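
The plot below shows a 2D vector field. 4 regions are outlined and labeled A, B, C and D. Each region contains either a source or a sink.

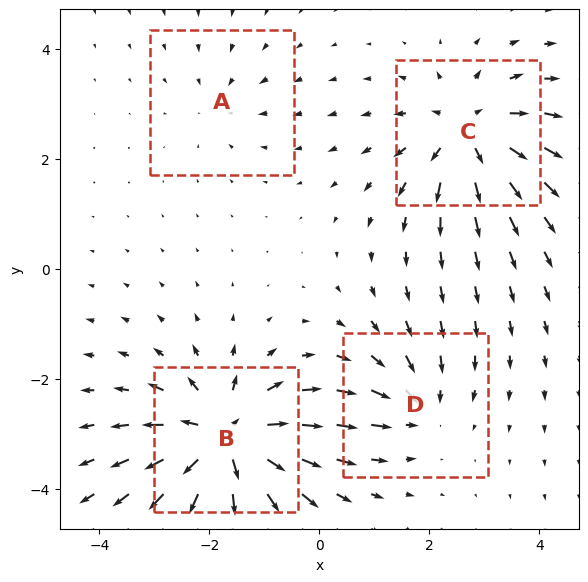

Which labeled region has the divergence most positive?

Divergence at each region's feature centre — A: about -2, B: about +8, C: about +6, D: about -4. Region B is most positive.

B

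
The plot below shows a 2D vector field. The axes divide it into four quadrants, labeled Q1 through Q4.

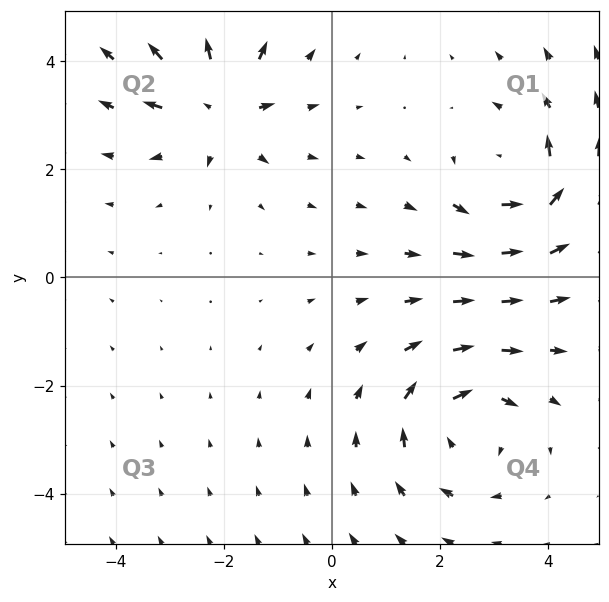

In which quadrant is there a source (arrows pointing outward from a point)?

The source sits at approximately (-2.1, 3.2), which lies in quadrant Q2. The divergence there is about +4, positive as expected for a source.

Q2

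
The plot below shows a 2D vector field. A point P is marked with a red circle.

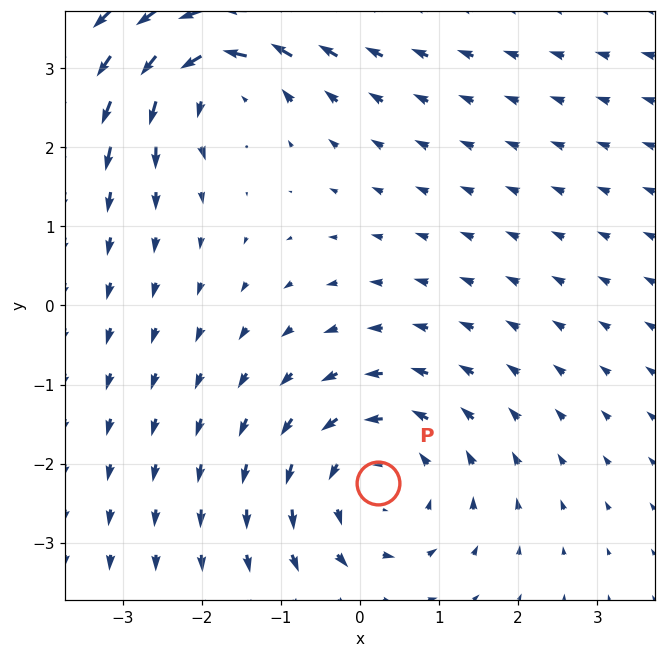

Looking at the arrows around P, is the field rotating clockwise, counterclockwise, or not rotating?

counterclockwise

Near P at (0.2, -2.2) the arrows circulate counterclockwise. The curl (z-component) there is about +3; positive curl means counterclockwise rotation.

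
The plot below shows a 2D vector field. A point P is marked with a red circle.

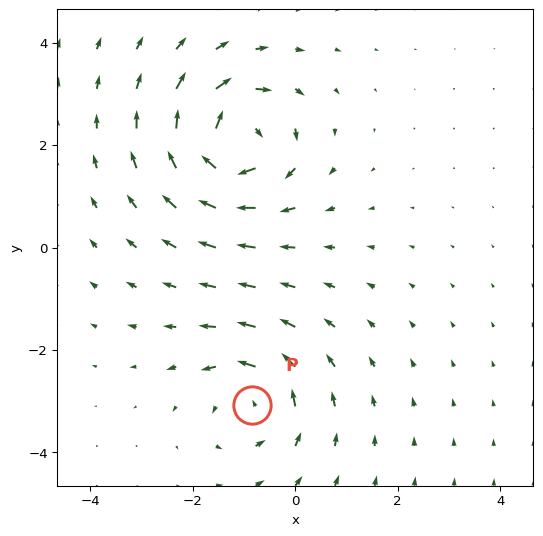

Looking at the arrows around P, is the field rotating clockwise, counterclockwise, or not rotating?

counterclockwise

Near P at (-0.8, -3.1) the arrows circulate counterclockwise. The curl (z-component) there is about +3; positive curl means counterclockwise rotation.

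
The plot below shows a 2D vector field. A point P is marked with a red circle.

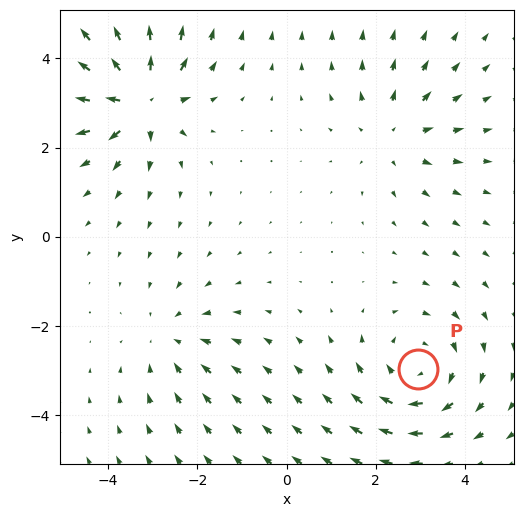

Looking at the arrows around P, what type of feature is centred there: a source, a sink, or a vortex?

vortex

At P (2.9, -3.0) the arrows circulate clockwise. Divergence ≈0, curl about -4 — near-zero divergence with nonzero curl is a vortex.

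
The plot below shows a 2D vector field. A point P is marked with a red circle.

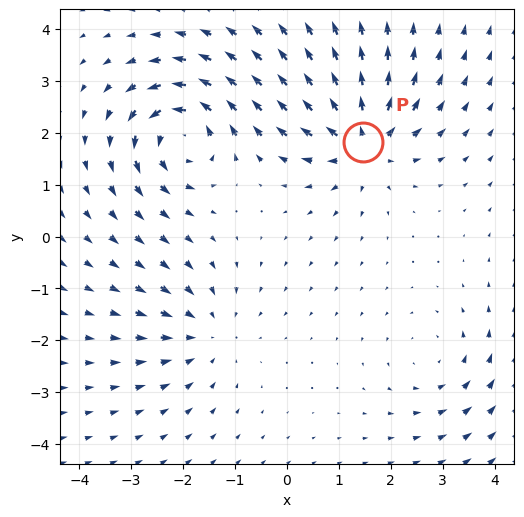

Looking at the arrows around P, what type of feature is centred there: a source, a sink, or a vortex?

source

At P (1.5, 1.8) the arrows spread outward. Divergence about +6, curl ≈0 — positive divergence with near-zero curl is a source.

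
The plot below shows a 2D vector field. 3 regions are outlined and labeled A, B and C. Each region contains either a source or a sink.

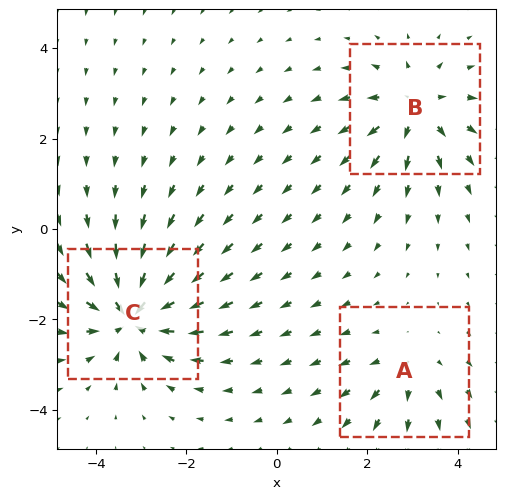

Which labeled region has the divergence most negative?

C

Divergence at each region's feature centre — A: about +2, B: about +4, C: about -5. Region C is most negative.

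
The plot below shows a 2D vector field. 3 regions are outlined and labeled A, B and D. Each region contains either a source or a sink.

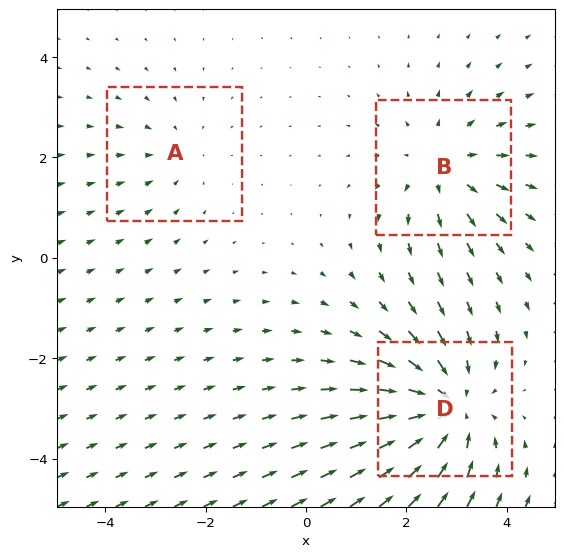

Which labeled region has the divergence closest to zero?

A

Divergence at each region's feature centre — A: about -2, B: about +3, D: about -4. Region A is closest to zero.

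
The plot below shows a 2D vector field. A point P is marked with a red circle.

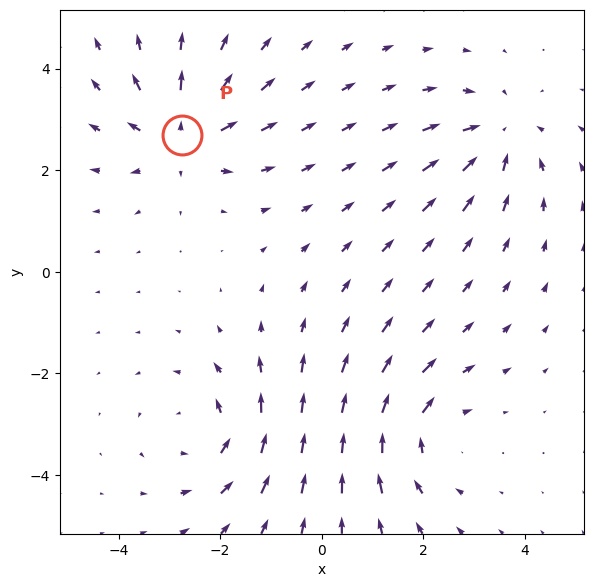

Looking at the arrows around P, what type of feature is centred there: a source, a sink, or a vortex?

At P (-2.7, 2.7) the arrows spread outward. Divergence about +3, curl ≈0 — positive divergence with near-zero curl is a source.

source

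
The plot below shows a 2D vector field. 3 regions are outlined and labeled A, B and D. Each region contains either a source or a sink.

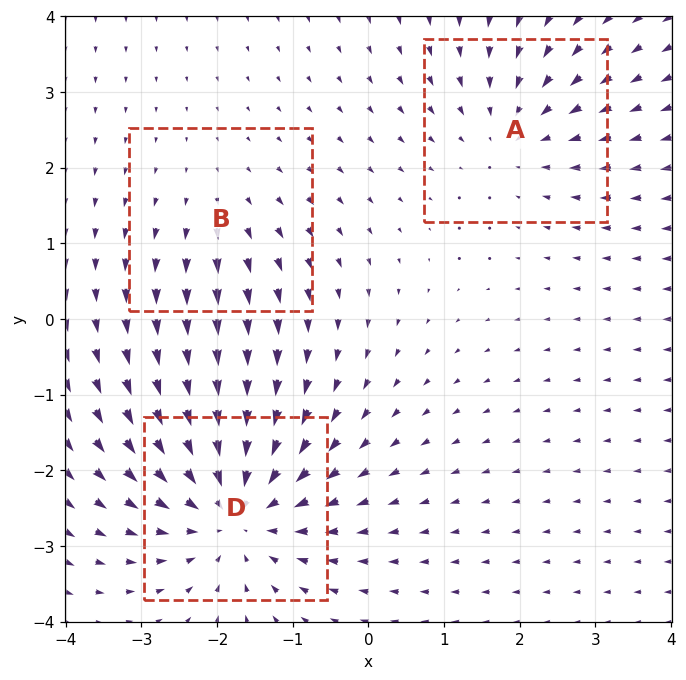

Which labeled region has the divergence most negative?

Divergence at each region's feature centre — A: about -3, B: about +2, D: about -5. Region D is most negative.

D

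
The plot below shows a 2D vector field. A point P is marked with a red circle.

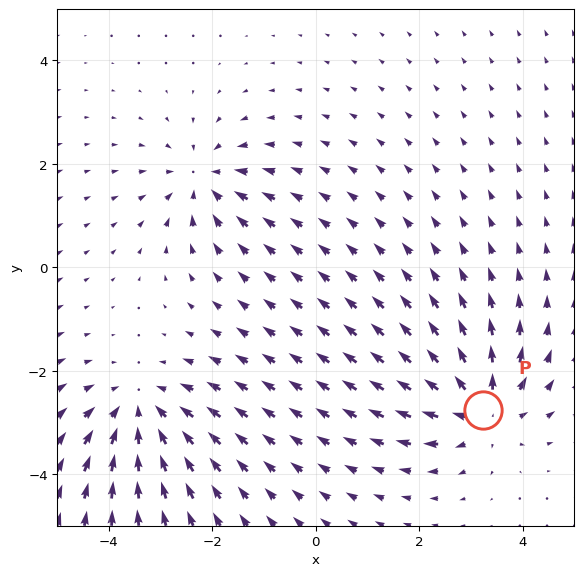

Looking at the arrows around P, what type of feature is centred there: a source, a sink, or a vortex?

source

At P (3.2, -2.8) the arrows spread outward. Divergence about +5, curl ≈0 — positive divergence with near-zero curl is a source.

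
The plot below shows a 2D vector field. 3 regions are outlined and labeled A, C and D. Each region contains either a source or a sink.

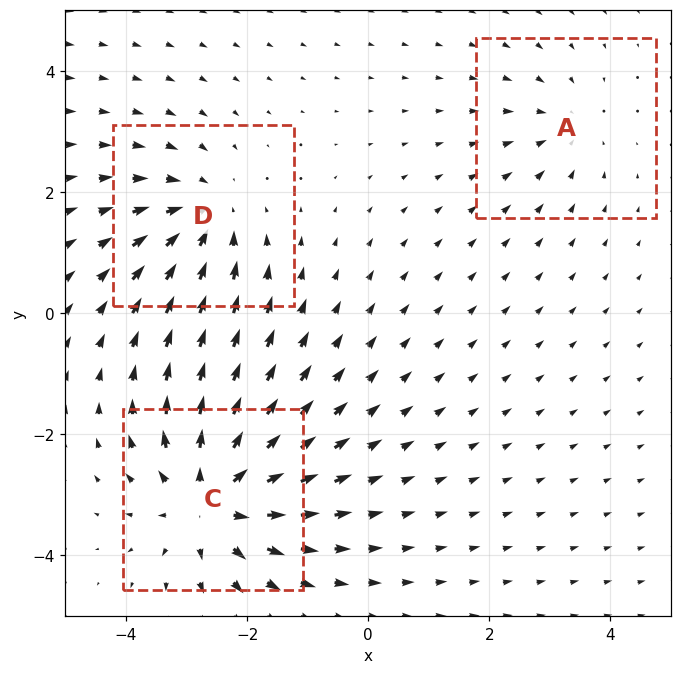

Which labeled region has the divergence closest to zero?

A

Divergence at each region's feature centre — A: about -2, C: about +5, D: about -3. Region A is closest to zero.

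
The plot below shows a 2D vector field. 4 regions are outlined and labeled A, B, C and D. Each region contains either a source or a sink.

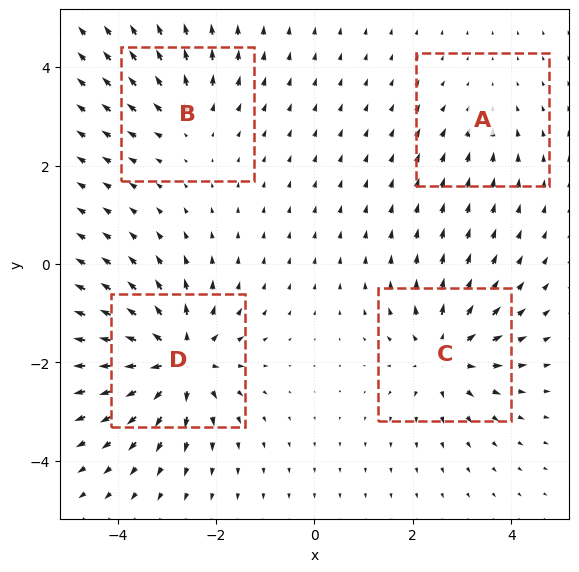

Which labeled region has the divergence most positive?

Divergence at each region's feature centre — A: about -2, B: about +4, C: about +6, D: about +8. Region D is most positive.

D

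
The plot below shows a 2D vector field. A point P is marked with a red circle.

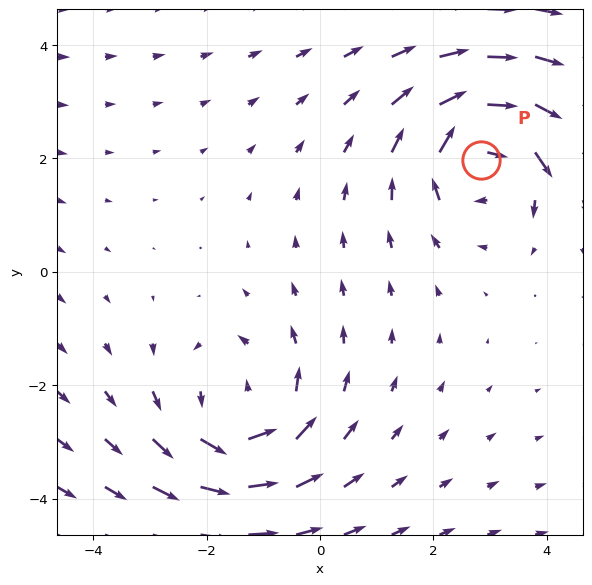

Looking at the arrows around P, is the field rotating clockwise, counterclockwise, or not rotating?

clockwise

Near P at (2.8, 2.0) the arrows circulate clockwise. The curl (z-component) there is about -4; negative curl means clockwise rotation.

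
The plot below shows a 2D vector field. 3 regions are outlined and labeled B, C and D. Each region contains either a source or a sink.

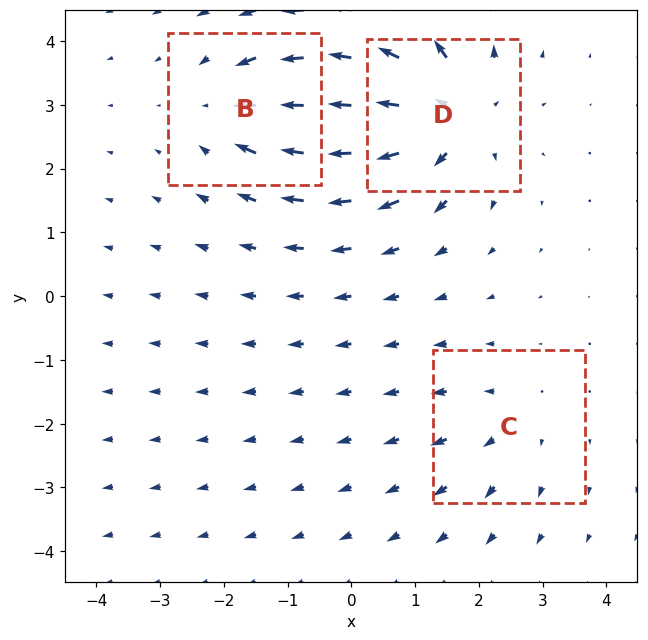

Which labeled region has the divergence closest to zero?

C

Divergence at each region's feature centre — B: about -3, C: about +2, D: about +5. Region C is closest to zero.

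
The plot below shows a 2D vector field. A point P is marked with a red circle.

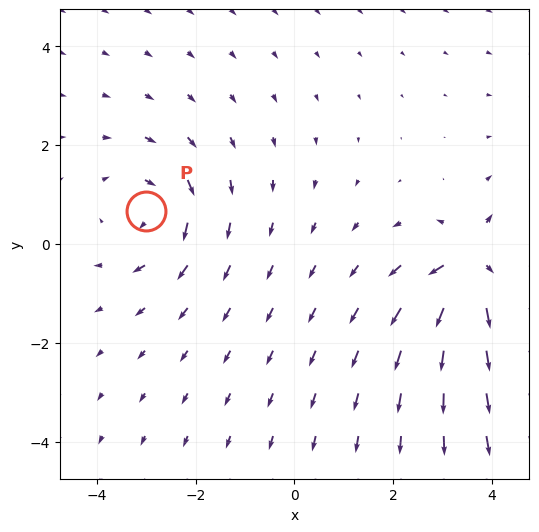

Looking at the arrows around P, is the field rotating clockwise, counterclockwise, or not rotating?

Near P at (-3.0, 0.7) the arrows circulate clockwise. The curl (z-component) there is about -3; negative curl means clockwise rotation.

clockwise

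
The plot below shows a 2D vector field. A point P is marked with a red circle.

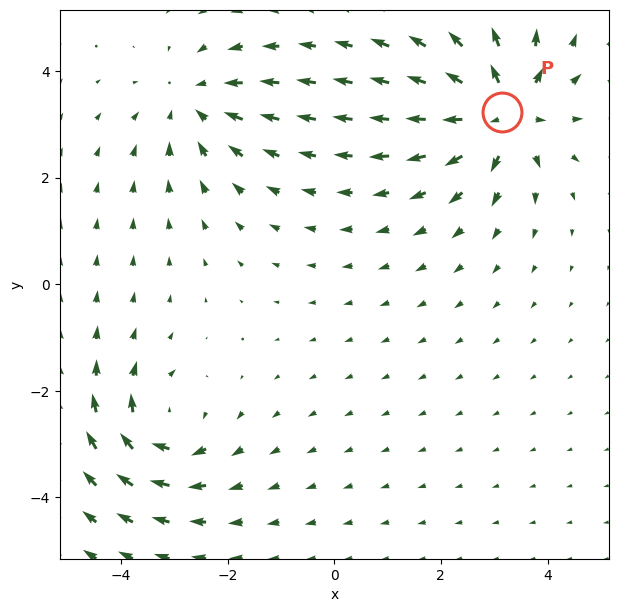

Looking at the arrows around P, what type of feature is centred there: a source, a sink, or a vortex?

source

At P (3.1, 3.2) the arrows spread outward. Divergence about +5, curl ≈0 — positive divergence with near-zero curl is a source.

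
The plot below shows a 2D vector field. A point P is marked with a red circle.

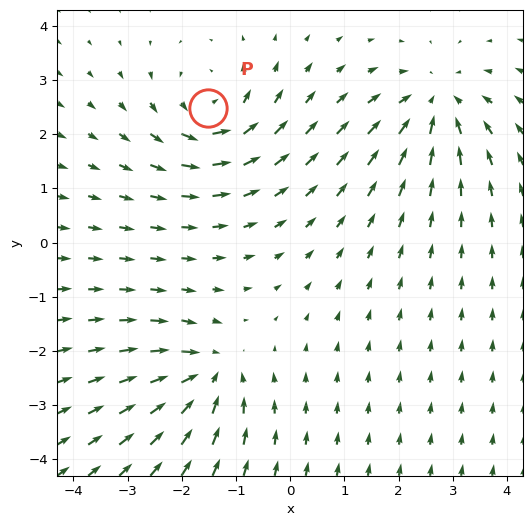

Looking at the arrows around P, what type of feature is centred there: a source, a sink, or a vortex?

vortex

At P (-1.5, 2.5) the arrows circulate counterclockwise. Divergence ≈0, curl about +4 — near-zero divergence with nonzero curl is a vortex.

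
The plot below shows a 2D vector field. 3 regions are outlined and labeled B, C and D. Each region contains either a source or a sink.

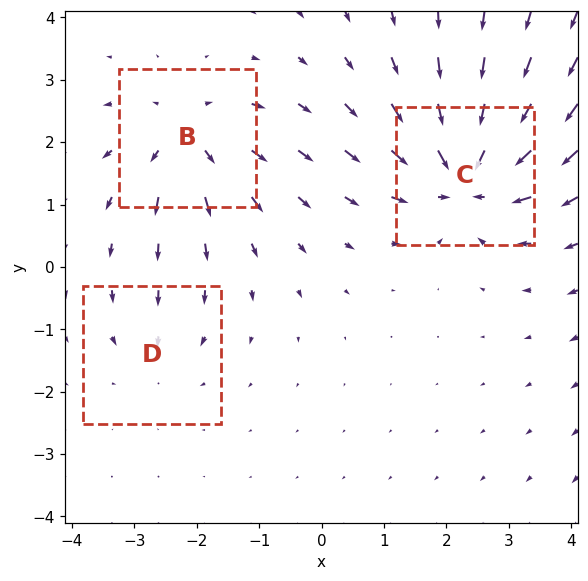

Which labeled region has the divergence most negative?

C

Divergence at each region's feature centre — B: about +4, C: about -6, D: about -2. Region C is most negative.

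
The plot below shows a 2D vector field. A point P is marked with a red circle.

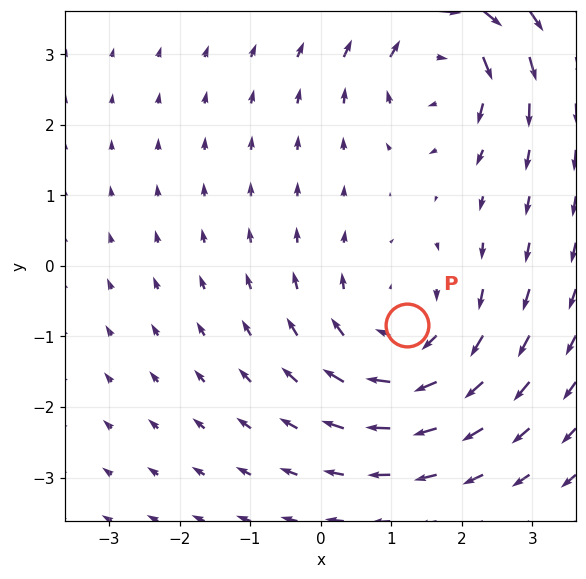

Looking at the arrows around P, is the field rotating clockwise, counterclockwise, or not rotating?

clockwise

Near P at (1.2, -0.8) the arrows circulate clockwise. The curl (z-component) there is about -4; negative curl means clockwise rotation.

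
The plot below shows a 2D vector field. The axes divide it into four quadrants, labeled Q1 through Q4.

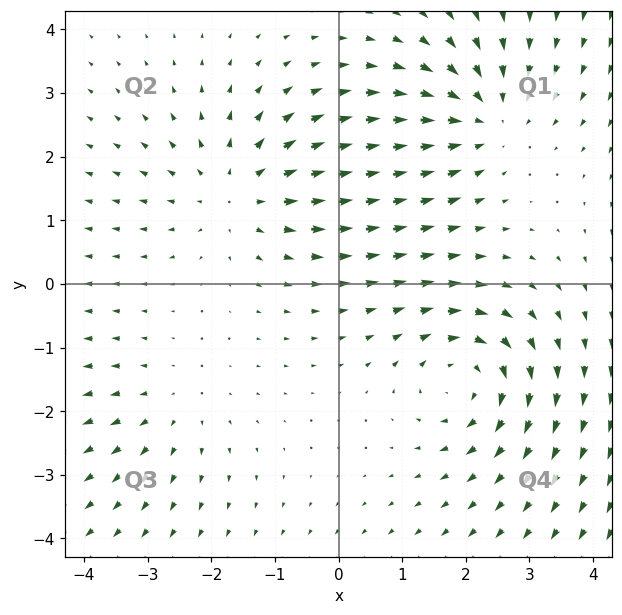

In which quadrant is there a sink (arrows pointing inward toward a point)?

Q1

The sink sits at approximately (2.3, 2.6), which lies in quadrant Q1. The divergence there is about -4, negative as expected for a sink.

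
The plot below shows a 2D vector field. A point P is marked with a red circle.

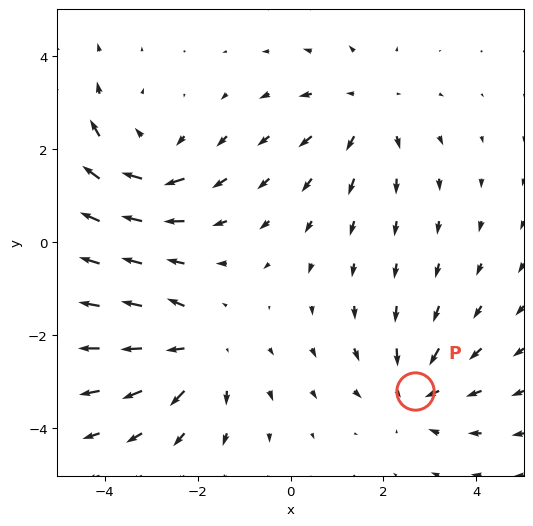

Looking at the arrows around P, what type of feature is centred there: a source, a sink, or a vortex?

sink

At P (2.7, -3.2) the arrows converge inward. Divergence about -4, curl ≈0 — negative divergence with near-zero curl is a sink.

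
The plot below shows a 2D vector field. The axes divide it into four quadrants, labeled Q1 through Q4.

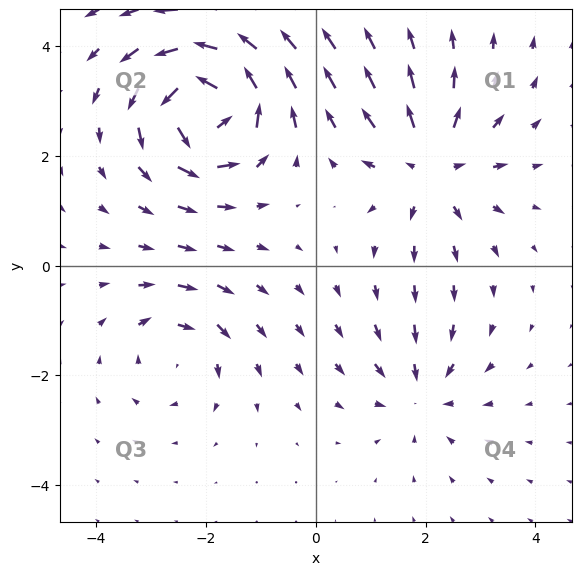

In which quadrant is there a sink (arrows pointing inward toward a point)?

Q4

The sink sits at approximately (1.9, -2.3), which lies in quadrant Q4. The divergence there is about -3, negative as expected for a sink.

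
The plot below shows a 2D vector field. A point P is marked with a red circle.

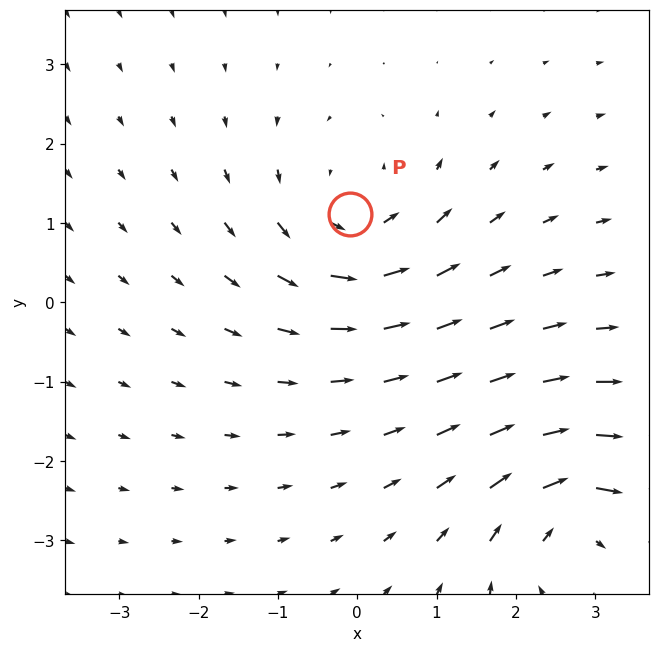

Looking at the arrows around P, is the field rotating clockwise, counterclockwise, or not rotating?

counterclockwise

Near P at (-0.1, 1.1) the arrows circulate counterclockwise. The curl (z-component) there is about +3; positive curl means counterclockwise rotation.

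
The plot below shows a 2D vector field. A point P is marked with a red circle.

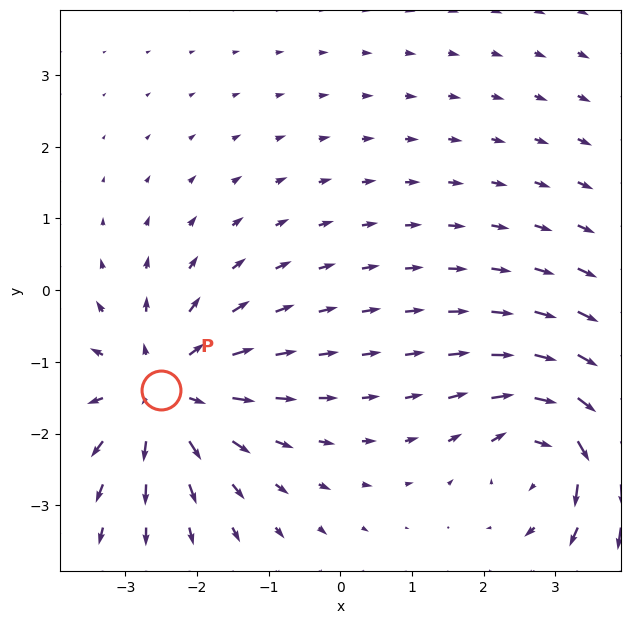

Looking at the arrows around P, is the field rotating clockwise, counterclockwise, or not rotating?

Near P at (-2.5, -1.4) the arrows show no circulation. The curl there is ≈0.

not rotating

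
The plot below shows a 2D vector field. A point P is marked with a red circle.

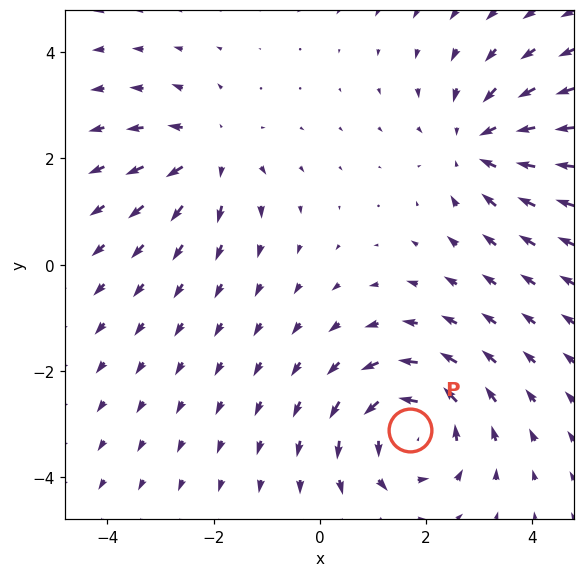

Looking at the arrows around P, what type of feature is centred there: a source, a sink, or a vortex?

At P (1.7, -3.1) the arrows circulate counterclockwise. Divergence ≈0, curl about +5 — near-zero divergence with nonzero curl is a vortex.

vortex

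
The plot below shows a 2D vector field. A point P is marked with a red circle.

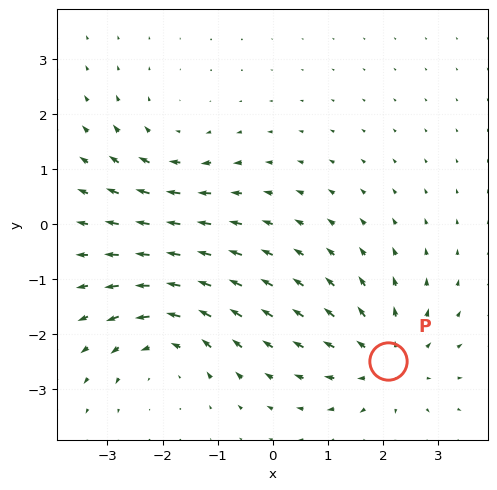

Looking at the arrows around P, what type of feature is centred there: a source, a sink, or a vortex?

At P (2.1, -2.5) the arrows spread outward. Divergence about +4, curl ≈0 — positive divergence with near-zero curl is a source.

source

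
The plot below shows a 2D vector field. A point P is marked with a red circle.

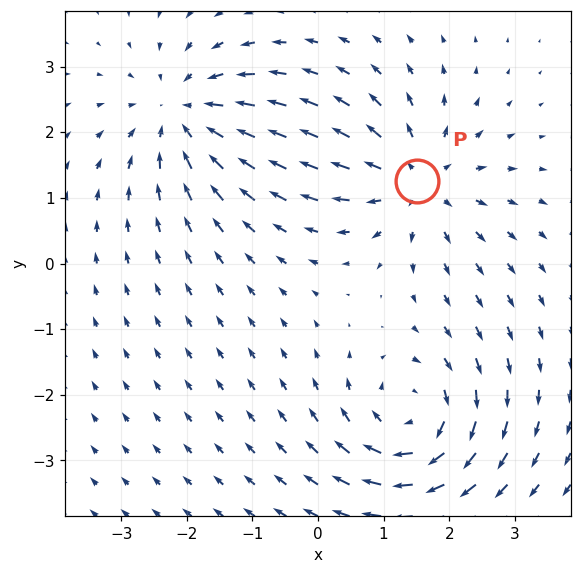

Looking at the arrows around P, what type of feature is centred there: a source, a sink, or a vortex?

At P (1.5, 1.3) the arrows spread outward. Divergence about +4, curl ≈0 — positive divergence with near-zero curl is a source.

source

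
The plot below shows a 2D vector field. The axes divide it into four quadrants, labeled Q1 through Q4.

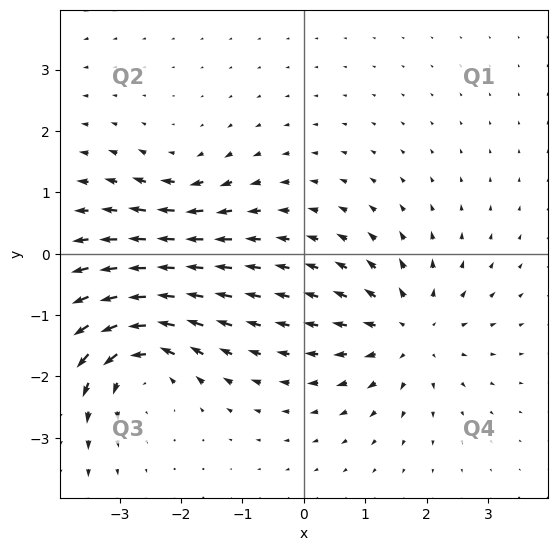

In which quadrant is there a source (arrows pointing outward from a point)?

The source sits at approximately (1.7, -1.3), which lies in quadrant Q4. The divergence there is about +4, positive as expected for a source.

Q4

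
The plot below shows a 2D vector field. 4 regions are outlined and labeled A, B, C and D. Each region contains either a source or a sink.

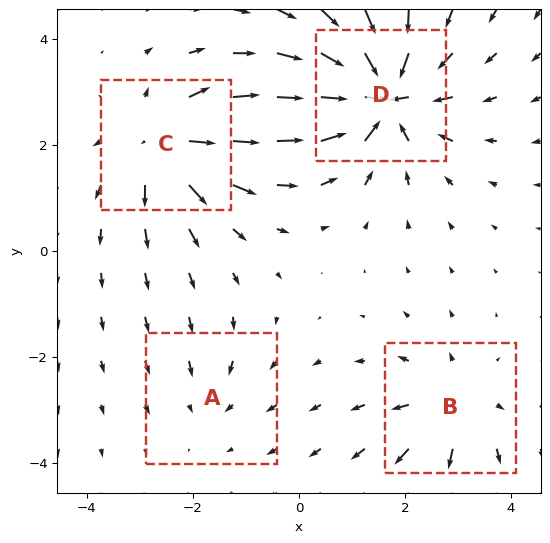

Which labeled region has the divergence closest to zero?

A

Divergence at each region's feature centre — A: about -2, B: about +4, C: about +6, D: about -9. Region A is closest to zero.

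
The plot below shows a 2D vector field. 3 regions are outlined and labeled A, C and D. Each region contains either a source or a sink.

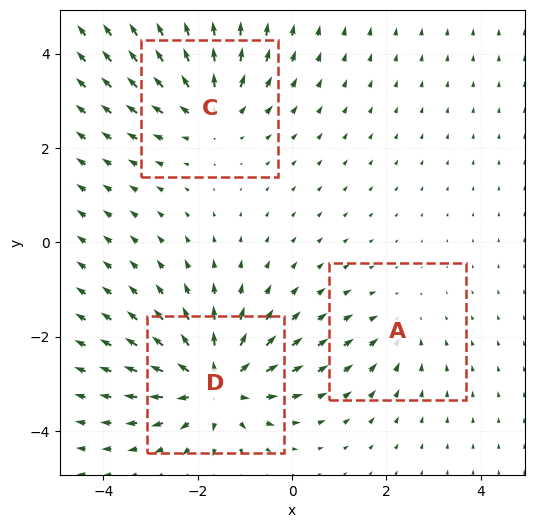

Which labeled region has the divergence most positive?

Divergence at each region's feature centre — A: about -2, C: about +3, D: about +5. Region D is most positive.

D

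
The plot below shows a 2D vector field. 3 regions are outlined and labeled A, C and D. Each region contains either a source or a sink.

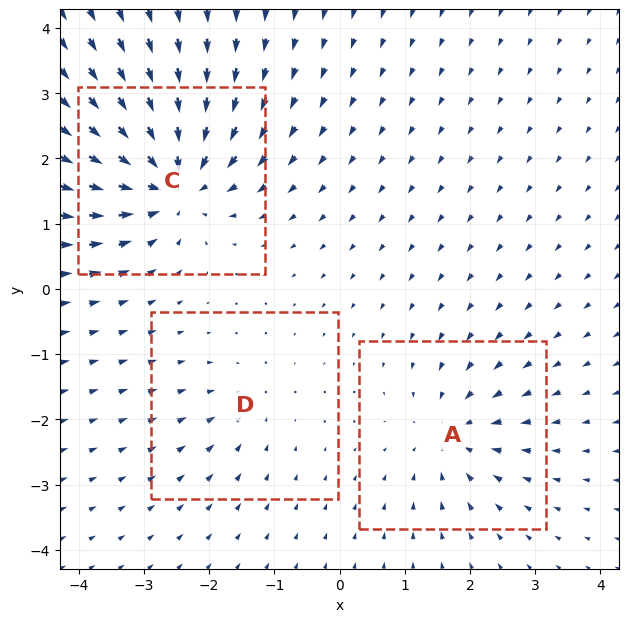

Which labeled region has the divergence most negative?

Divergence at each region's feature centre — A: about -4, C: about -6, D: about -2. Region C is most negative.

C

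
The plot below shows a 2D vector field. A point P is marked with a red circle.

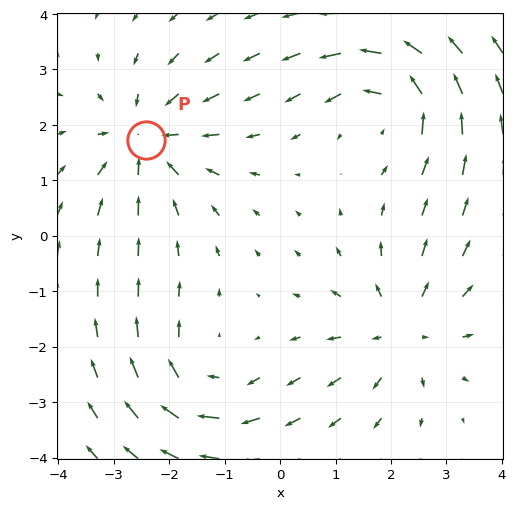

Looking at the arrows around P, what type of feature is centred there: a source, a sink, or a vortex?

sink

At P (-2.4, 1.7) the arrows converge inward. Divergence about -4, curl ≈0 — negative divergence with near-zero curl is a sink.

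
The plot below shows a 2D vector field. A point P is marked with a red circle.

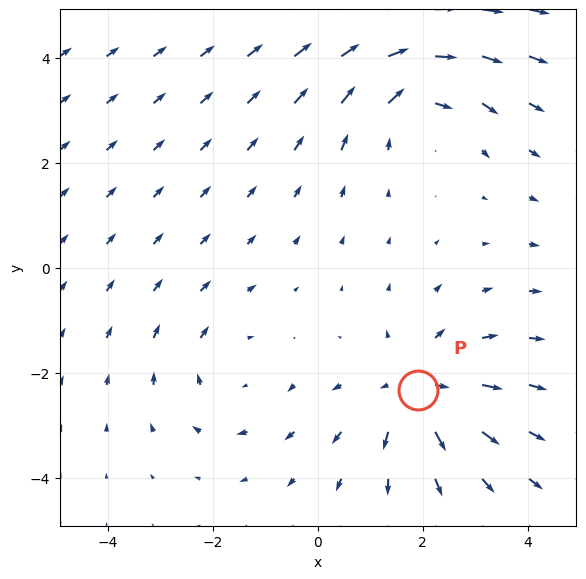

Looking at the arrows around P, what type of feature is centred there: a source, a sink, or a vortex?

At P (1.9, -2.3) the arrows spread outward. Divergence about +4, curl ≈0 — positive divergence with near-zero curl is a source.

source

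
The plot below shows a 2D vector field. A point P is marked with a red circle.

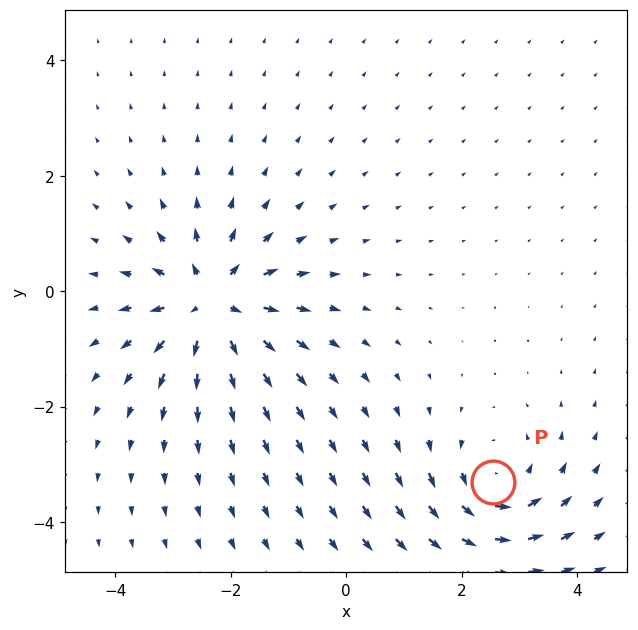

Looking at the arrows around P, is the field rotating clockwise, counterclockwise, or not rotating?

counterclockwise

Near P at (2.5, -3.3) the arrows circulate counterclockwise. The curl (z-component) there is about +4; positive curl means counterclockwise rotation.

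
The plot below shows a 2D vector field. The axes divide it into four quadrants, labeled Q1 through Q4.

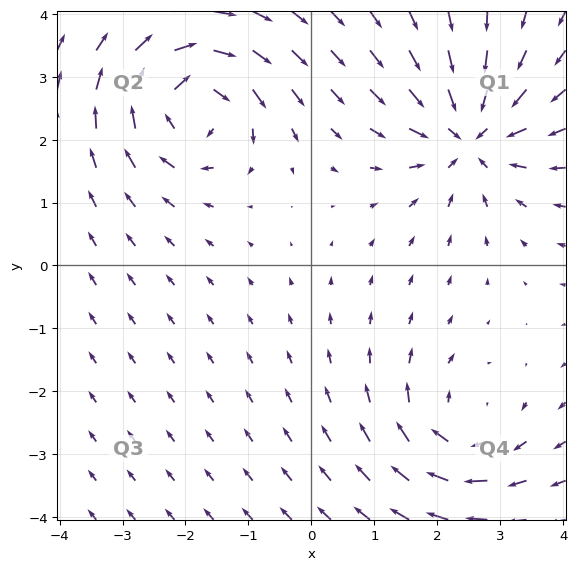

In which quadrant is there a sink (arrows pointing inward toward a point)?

Q1

The sink sits at approximately (2.5, 2.1), which lies in quadrant Q1. The divergence there is about -6, negative as expected for a sink.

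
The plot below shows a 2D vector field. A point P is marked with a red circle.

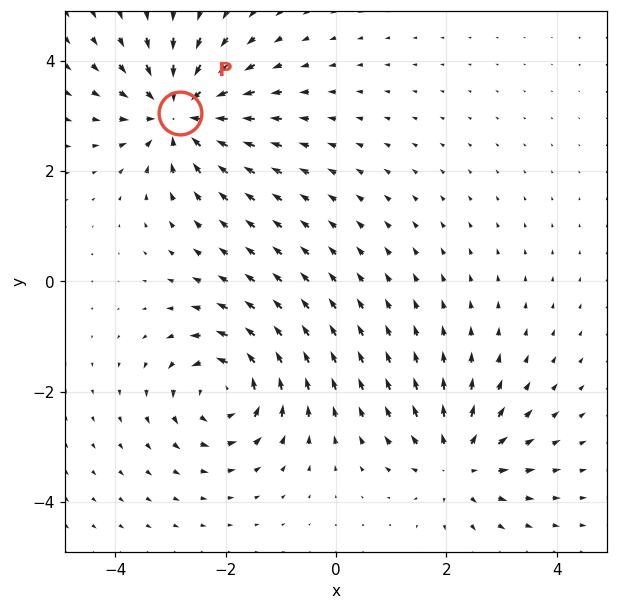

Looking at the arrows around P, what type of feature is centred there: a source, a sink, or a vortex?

At P (-2.8, 3.0) the arrows converge inward. Divergence about -5, curl ≈0 — negative divergence with near-zero curl is a sink.

sink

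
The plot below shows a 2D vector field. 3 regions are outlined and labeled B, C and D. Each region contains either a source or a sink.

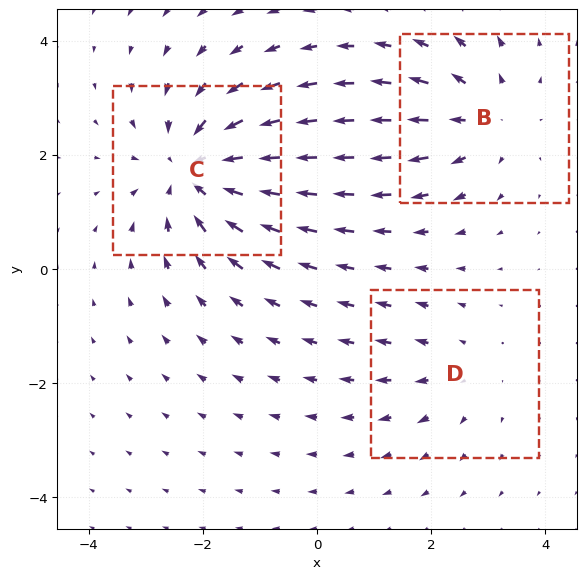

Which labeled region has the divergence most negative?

Divergence at each region's feature centre — B: about +3, C: about -5, D: about +2. Region C is most negative.

C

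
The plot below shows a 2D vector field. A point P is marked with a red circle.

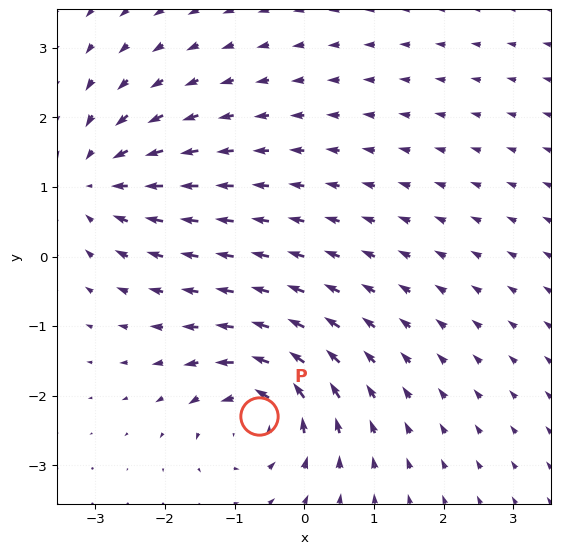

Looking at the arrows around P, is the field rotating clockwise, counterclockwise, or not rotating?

Near P at (-0.6, -2.3) the arrows circulate counterclockwise. The curl (z-component) there is about +7; positive curl means counterclockwise rotation.

counterclockwise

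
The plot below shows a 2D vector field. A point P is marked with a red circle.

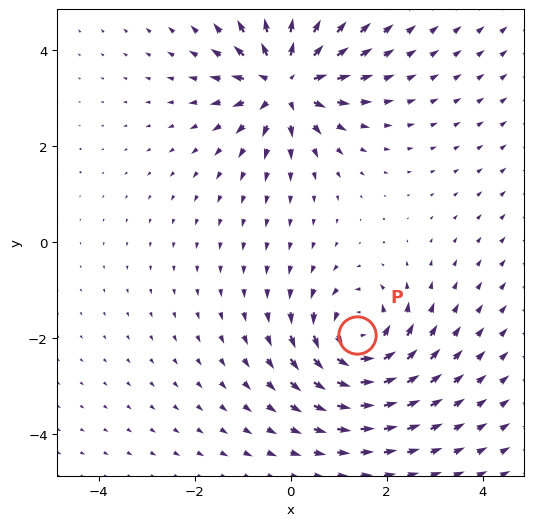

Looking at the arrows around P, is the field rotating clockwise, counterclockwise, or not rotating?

counterclockwise

Near P at (1.4, -1.9) the arrows circulate counterclockwise. The curl (z-component) there is about +5; positive curl means counterclockwise rotation.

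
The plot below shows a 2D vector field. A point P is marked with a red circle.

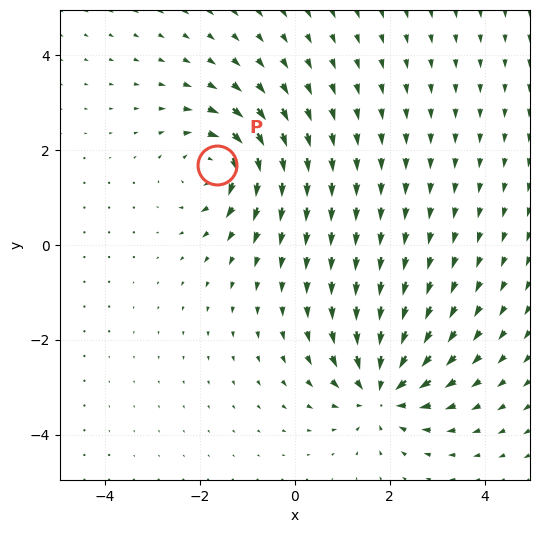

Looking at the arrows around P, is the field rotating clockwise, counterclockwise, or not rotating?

Near P at (-1.6, 1.7) the arrows circulate clockwise. The curl (z-component) there is about -3; negative curl means clockwise rotation.

clockwise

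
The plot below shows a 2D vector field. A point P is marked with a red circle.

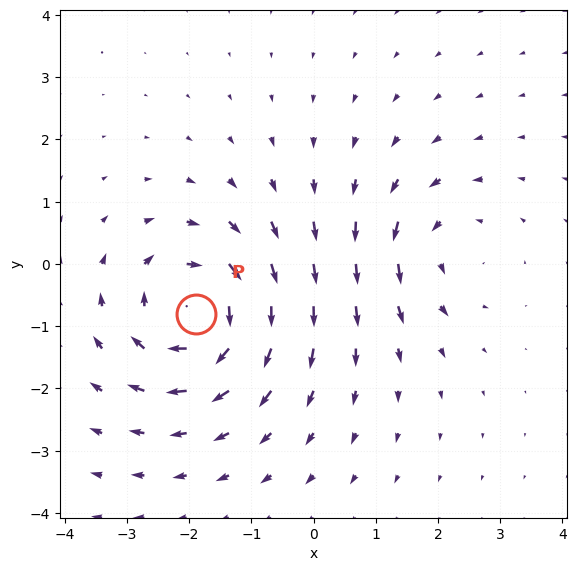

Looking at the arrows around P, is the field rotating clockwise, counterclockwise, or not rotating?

Near P at (-1.9, -0.8) the arrows circulate clockwise. The curl (z-component) there is about -5; negative curl means clockwise rotation.

clockwise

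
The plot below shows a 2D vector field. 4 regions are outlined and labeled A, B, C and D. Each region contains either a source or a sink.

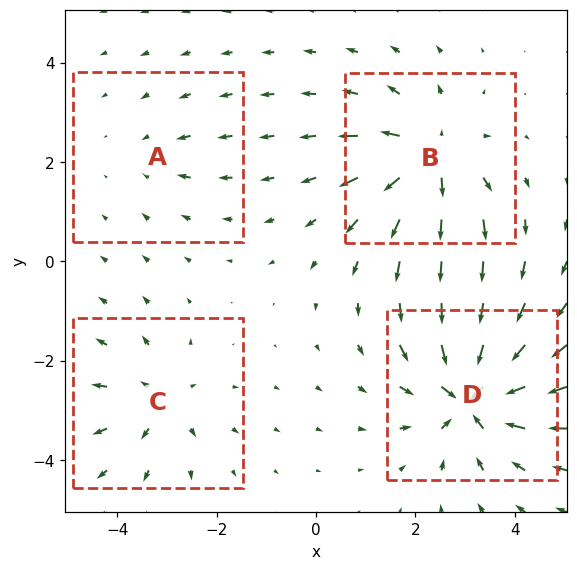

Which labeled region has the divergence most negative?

D

Divergence at each region's feature centre — A: about -2, B: about +6, C: about +4, D: about -7. Region D is most negative.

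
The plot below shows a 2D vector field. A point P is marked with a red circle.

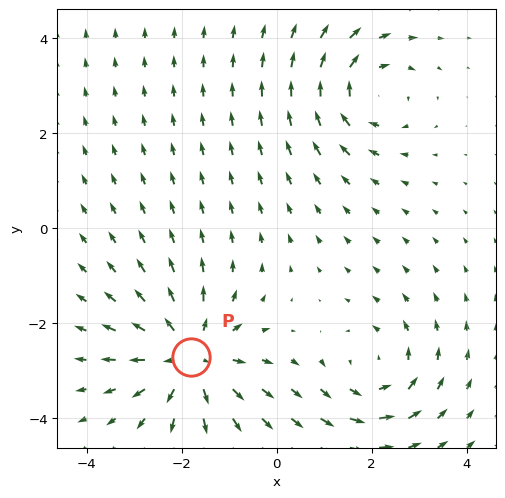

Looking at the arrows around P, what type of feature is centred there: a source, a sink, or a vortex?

At P (-1.8, -2.7) the arrows spread outward. Divergence about +5, curl ≈0 — positive divergence with near-zero curl is a source.

source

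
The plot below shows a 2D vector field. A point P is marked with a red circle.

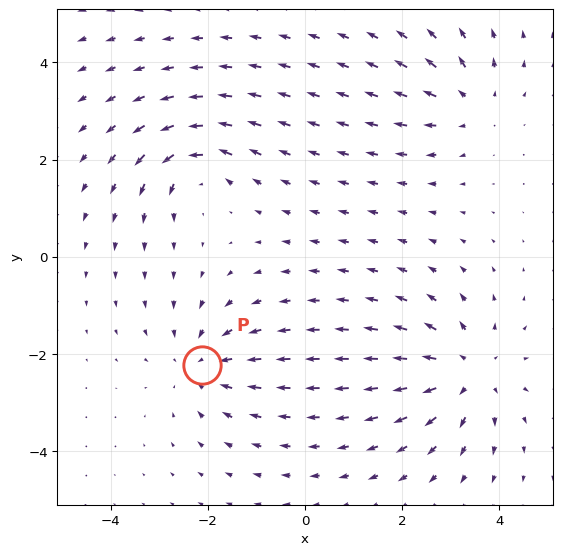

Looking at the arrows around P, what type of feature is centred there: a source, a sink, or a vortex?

At P (-2.1, -2.2) the arrows converge inward. Divergence about -4, curl ≈0 — negative divergence with near-zero curl is a sink.

sink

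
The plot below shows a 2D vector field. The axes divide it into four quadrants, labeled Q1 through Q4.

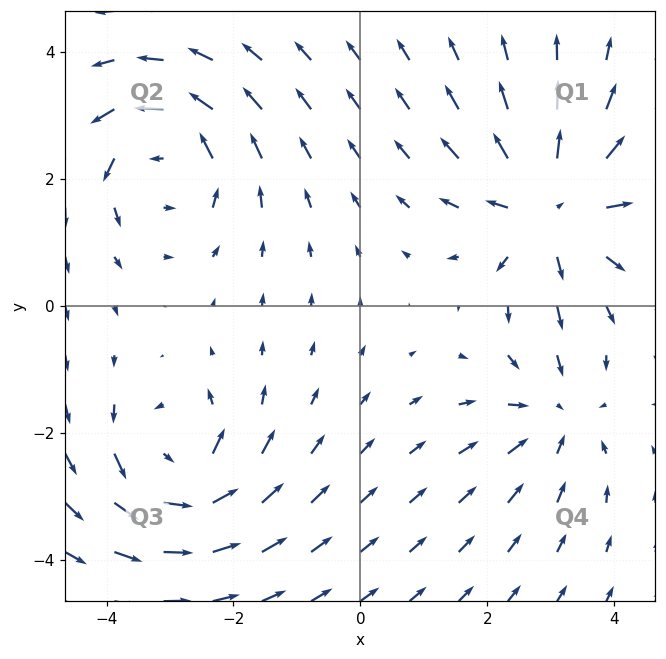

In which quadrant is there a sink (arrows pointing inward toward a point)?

Q4

The sink sits at approximately (3.1, -1.7), which lies in quadrant Q4. The divergence there is about -3, negative as expected for a sink.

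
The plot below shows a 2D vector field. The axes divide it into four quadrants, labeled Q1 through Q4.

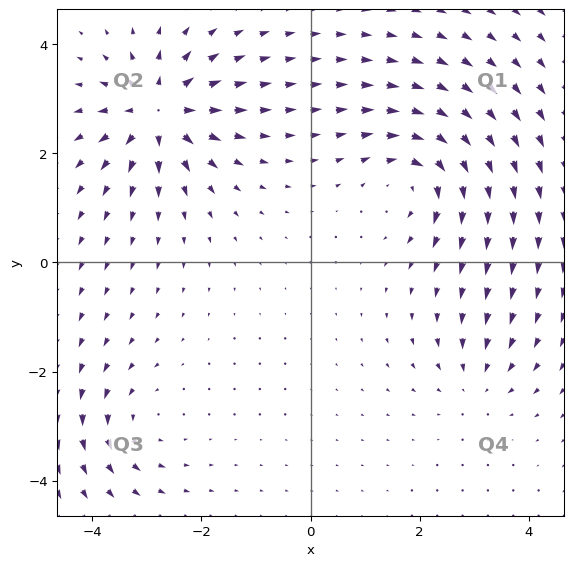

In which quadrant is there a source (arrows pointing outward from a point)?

Q2

The source sits at approximately (-2.8, 2.7), which lies in quadrant Q2. The divergence there is about +7, positive as expected for a source.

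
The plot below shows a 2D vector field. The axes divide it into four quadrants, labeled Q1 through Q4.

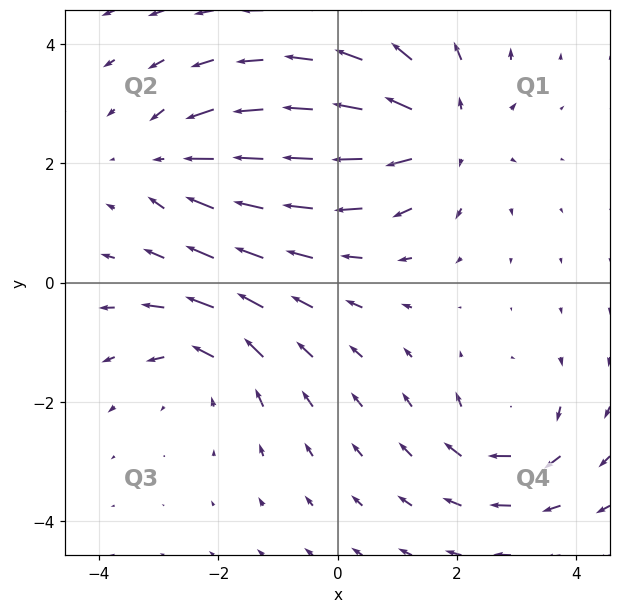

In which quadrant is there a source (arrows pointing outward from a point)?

Q1

The source sits at approximately (1.7, 2.5), which lies in quadrant Q1. The divergence there is about +4, positive as expected for a source.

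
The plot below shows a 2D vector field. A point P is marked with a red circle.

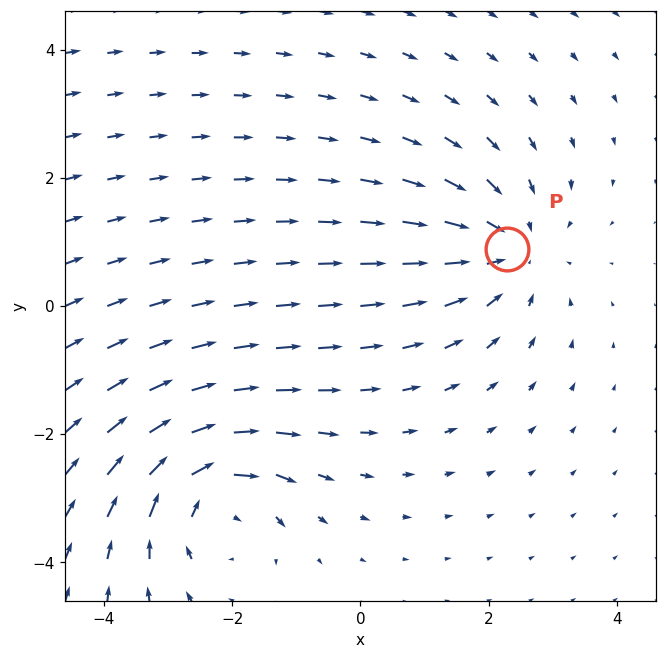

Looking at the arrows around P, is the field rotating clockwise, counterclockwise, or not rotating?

not rotating

Near P at (2.3, 0.9) the arrows show no circulation. The curl there is ≈0.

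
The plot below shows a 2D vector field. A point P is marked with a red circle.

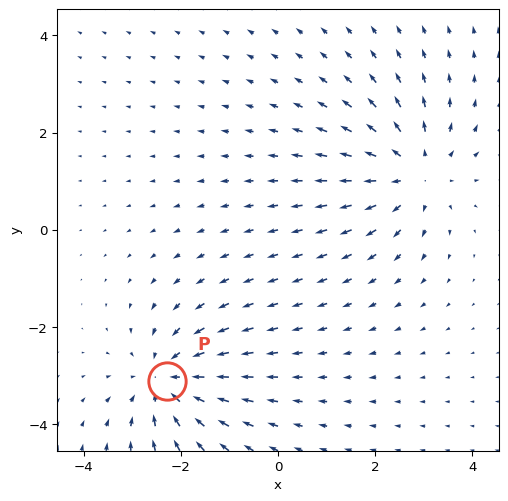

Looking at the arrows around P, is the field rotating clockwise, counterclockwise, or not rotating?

not rotating

Near P at (-2.3, -3.1) the arrows show no circulation. The curl there is ≈0.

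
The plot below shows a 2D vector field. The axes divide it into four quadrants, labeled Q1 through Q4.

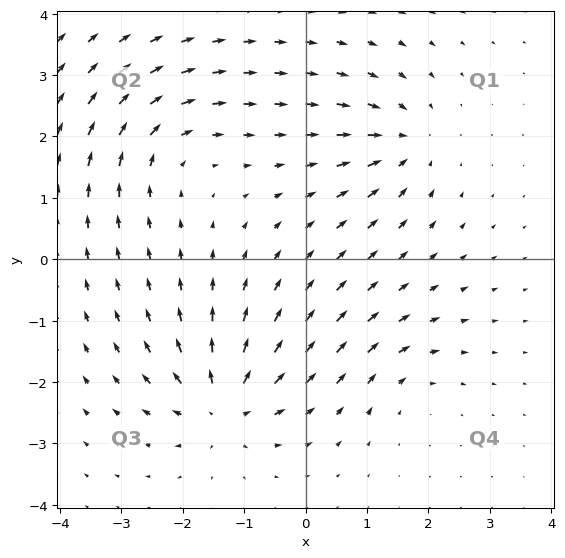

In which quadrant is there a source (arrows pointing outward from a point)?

Q3

The source sits at approximately (-1.3, -2.4), which lies in quadrant Q3. The divergence there is about +7, positive as expected for a source.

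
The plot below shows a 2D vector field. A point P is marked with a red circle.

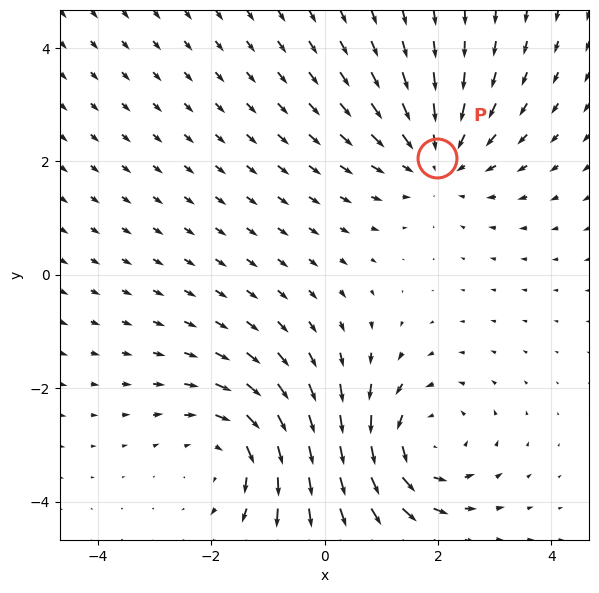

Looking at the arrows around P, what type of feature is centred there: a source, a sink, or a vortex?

sink

At P (2.0, 2.1) the arrows converge inward. Divergence about -3, curl ≈0 — negative divergence with near-zero curl is a sink.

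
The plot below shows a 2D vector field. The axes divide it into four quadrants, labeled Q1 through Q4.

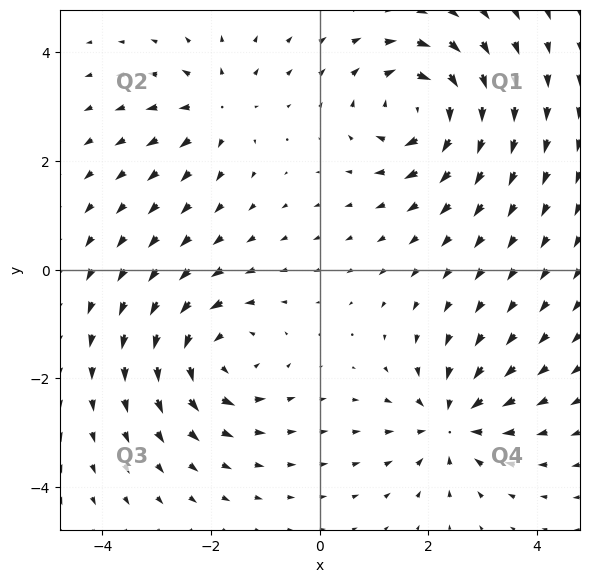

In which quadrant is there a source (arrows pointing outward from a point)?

Q2

The source sits at approximately (-1.9, 3.0), which lies in quadrant Q2. The divergence there is about +4, positive as expected for a source.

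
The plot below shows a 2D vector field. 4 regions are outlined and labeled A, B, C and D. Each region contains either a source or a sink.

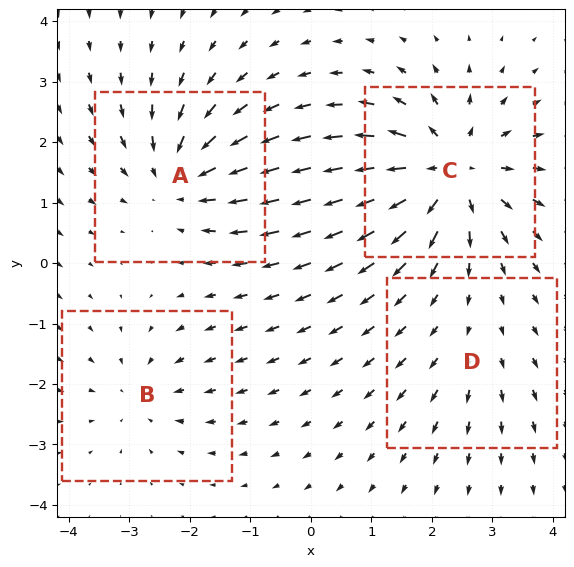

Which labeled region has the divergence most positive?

C

Divergence at each region's feature centre — A: about -5, B: about -3, C: about +7, D: about +2. Region C is most positive.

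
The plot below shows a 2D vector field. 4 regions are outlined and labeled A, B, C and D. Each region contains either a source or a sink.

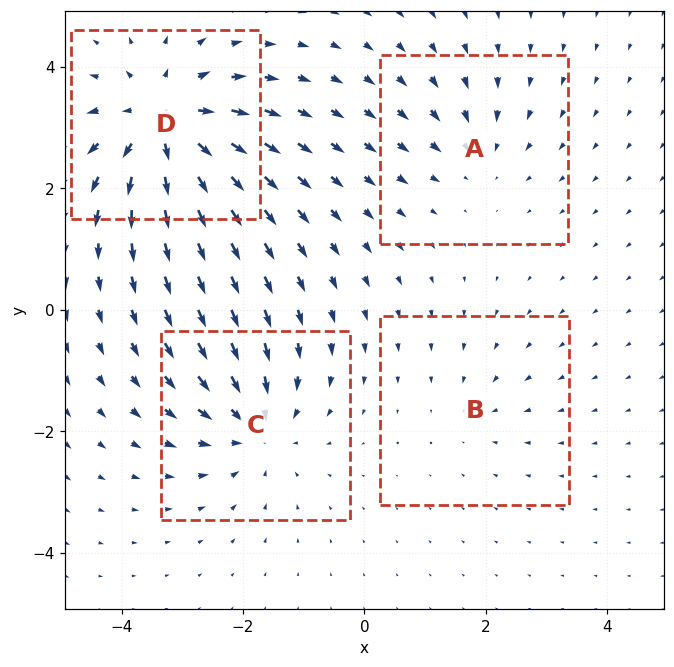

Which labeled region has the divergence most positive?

D

Divergence at each region's feature centre — A: about -3, B: about -2, C: about -5, D: about +7. Region D is most positive.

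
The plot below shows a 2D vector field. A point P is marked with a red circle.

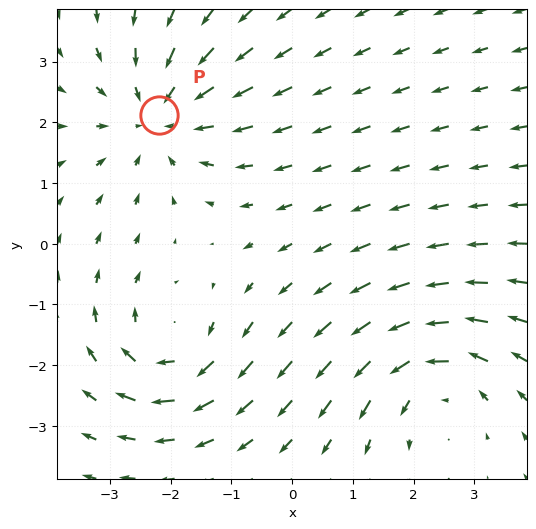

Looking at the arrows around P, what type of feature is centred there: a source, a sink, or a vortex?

sink

At P (-2.2, 2.1) the arrows converge inward. Divergence about -4, curl ≈0 — negative divergence with near-zero curl is a sink.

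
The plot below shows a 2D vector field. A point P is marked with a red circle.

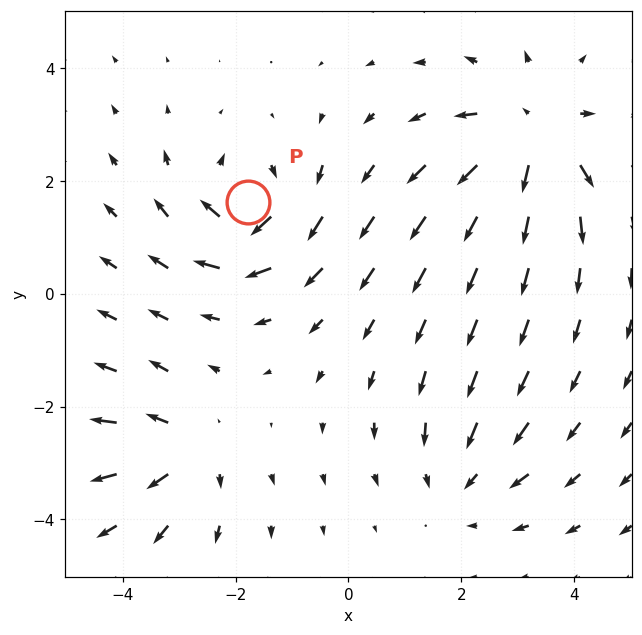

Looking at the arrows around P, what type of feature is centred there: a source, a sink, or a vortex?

vortex

At P (-1.8, 1.6) the arrows circulate clockwise. Divergence ≈0, curl about -6 — near-zero divergence with nonzero curl is a vortex.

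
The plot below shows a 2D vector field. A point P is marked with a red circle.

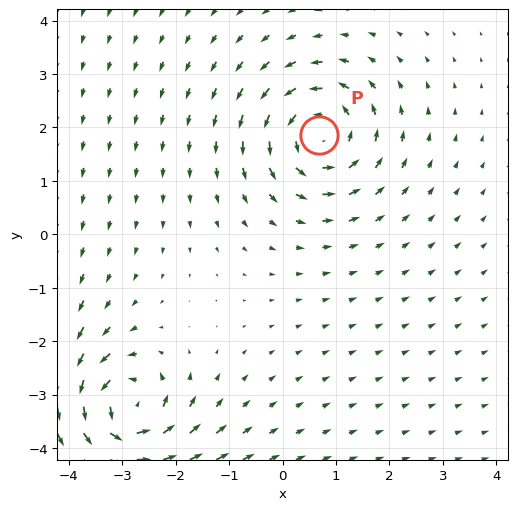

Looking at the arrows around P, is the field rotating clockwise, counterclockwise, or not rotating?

Near P at (0.7, 1.9) the arrows circulate counterclockwise. The curl (z-component) there is about +4; positive curl means counterclockwise rotation.

counterclockwise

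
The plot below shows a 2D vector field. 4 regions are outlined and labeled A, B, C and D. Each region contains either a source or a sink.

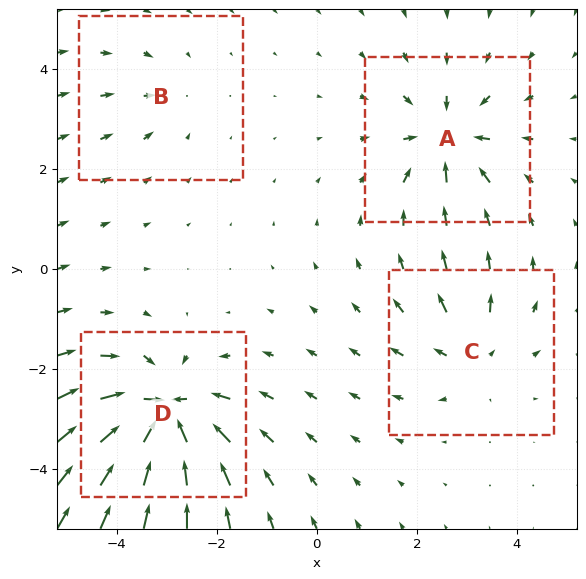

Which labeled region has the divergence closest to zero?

B

Divergence at each region's feature centre — A: about -6, B: about -2, C: about +4, D: about -8. Region B is closest to zero.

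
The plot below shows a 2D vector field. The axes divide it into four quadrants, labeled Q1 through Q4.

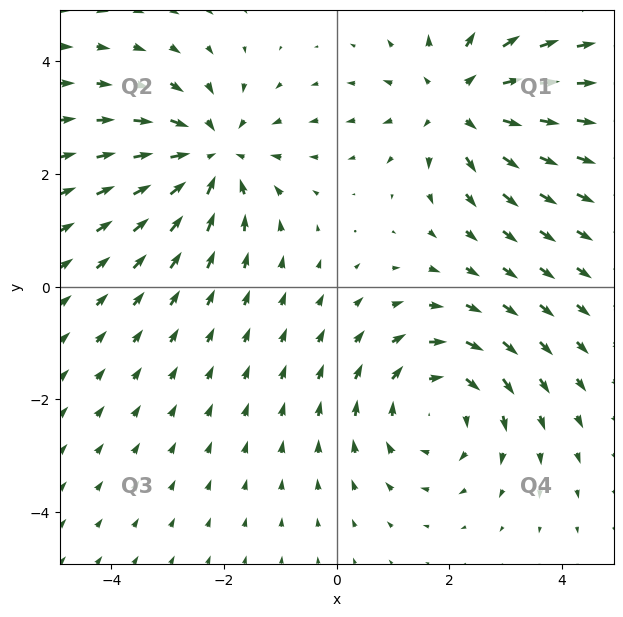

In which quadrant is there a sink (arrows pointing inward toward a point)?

The sink sits at approximately (-2.2, 2.3), which lies in quadrant Q2. The divergence there is about -4, negative as expected for a sink.

Q2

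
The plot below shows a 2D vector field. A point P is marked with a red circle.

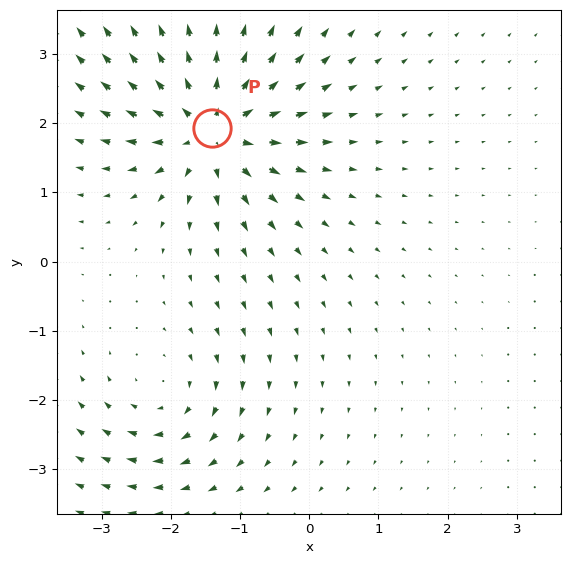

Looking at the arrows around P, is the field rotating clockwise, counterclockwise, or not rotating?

not rotating

Near P at (-1.4, 1.9) the arrows show no circulation. The curl there is ≈0.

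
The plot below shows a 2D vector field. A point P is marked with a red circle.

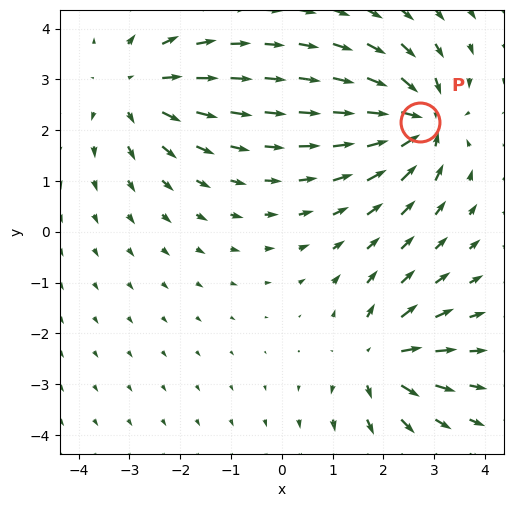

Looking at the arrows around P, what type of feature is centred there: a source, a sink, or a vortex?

sink

At P (2.7, 2.2) the arrows converge inward. Divergence about -5, curl ≈0 — negative divergence with near-zero curl is a sink.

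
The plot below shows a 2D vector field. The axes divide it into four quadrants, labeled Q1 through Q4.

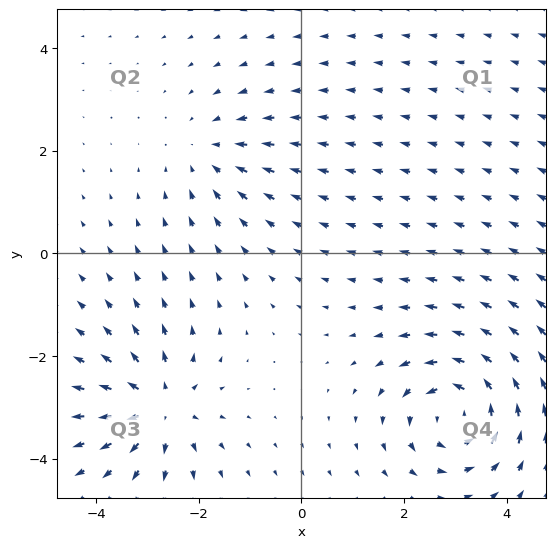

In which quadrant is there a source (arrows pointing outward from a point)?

Q3

The source sits at approximately (-2.8, -3.0), which lies in quadrant Q3. The divergence there is about +4, positive as expected for a source.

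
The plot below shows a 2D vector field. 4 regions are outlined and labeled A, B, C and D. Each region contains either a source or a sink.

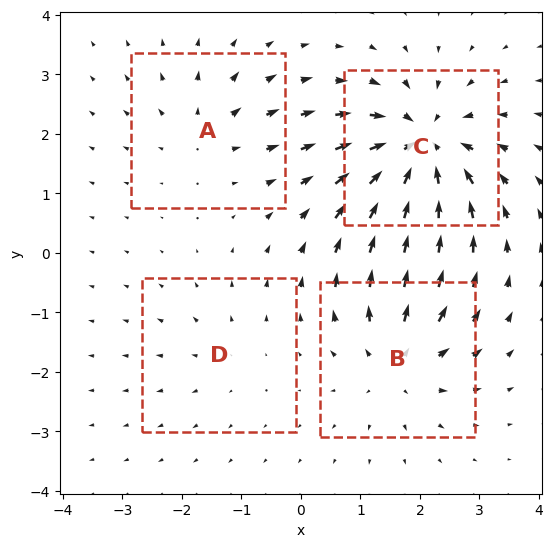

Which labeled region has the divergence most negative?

C

Divergence at each region's feature centre — A: about +4, B: about +5, C: about -8, D: about +2. Region C is most negative.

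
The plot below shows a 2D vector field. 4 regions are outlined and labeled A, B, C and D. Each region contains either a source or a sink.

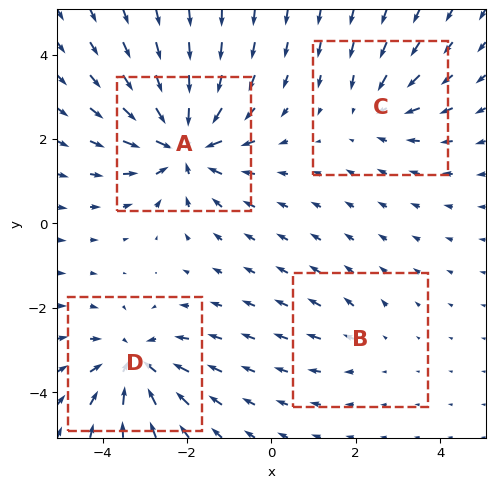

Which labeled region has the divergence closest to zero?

B

Divergence at each region's feature centre — A: about -7, B: about +2, C: about -3, D: about -5. Region B is closest to zero.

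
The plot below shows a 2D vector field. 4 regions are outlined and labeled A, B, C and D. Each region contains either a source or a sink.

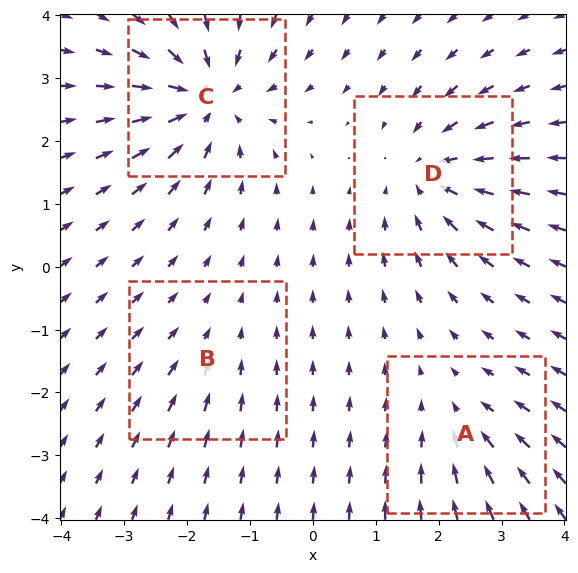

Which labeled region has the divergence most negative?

Divergence at each region's feature centre — A: about -3, B: about -2, C: about -7, D: about -5. Region C is most negative.

C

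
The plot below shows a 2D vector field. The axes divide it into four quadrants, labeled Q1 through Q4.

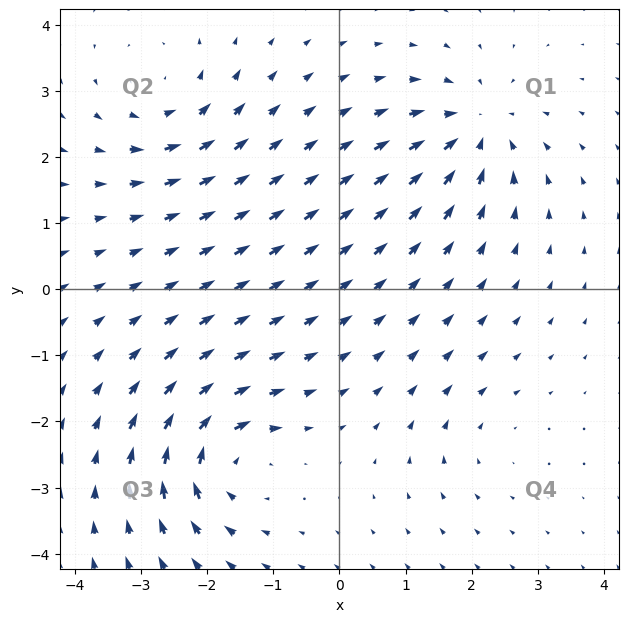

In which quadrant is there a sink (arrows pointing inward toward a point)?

Q1

The sink sits at approximately (2.1, 2.4), which lies in quadrant Q1. The divergence there is about -5, negative as expected for a sink.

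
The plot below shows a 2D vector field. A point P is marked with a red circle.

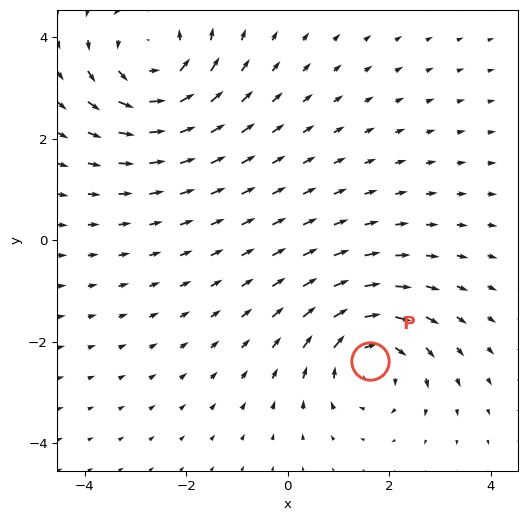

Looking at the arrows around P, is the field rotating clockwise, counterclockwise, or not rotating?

Near P at (1.6, -2.4) the arrows circulate clockwise. The curl (z-component) there is about -5; negative curl means clockwise rotation.

clockwise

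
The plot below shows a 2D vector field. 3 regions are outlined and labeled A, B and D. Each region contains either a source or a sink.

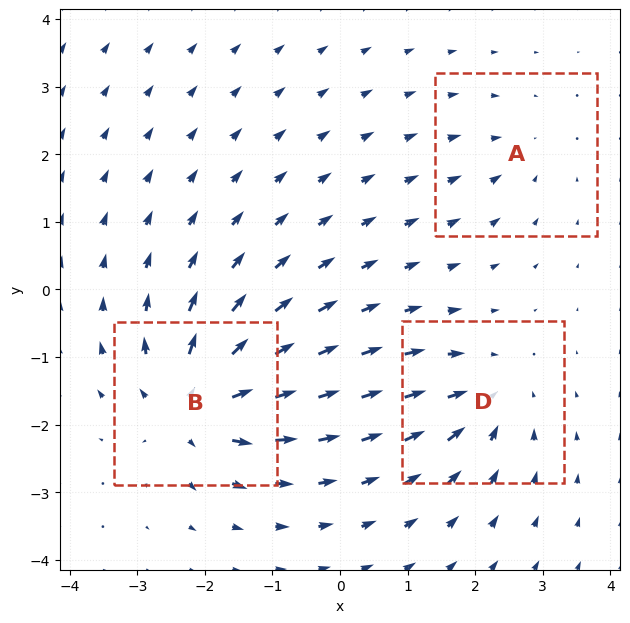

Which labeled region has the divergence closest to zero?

Divergence at each region's feature centre — A: about -2, B: about +6, D: about -4. Region A is closest to zero.

A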